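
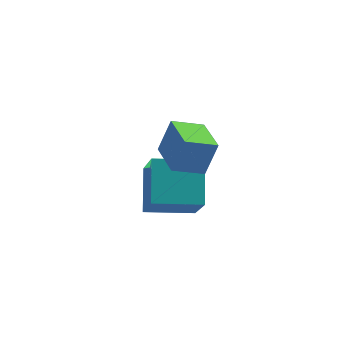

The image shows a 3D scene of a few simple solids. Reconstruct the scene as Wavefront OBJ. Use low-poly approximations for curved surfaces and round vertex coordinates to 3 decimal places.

v -0.19 -3.71 -0.504
v 0.235 -3.491 0.52
v -0.322 -2.484 -0.711
v 0.103 -2.265 0.313
v 0.777 -3.675 -0.913
v 1.202 -3.456 0.111
v 0.645 -2.449 -1.12
v 1.07 -2.23 -0.096
v -0.706 -2.07 -4.138
v -0.689 -3.256 -2.453
v -0.436 -0.846 -3.278
v -0.419 -2.032 -1.594
v 0.819 -2.288 -4.306
v 0.836 -3.474 -2.622
v 1.089 -1.064 -3.447
v 1.106 -2.25 -1.762
f 2 4 1
f 5 2 1
f 1 4 3
f 3 5 1
f 2 8 4
f 6 2 5
f 6 8 2
f 4 8 3
f 7 5 3
f 3 8 7
f 7 6 5
f 8 6 7
f 10 12 9
f 13 10 9
f 9 12 11
f 11 13 9
f 10 16 12
f 14 10 13
f 14 16 10
f 12 16 11
f 15 13 11
f 11 16 15
f 15 14 13
f 16 14 15



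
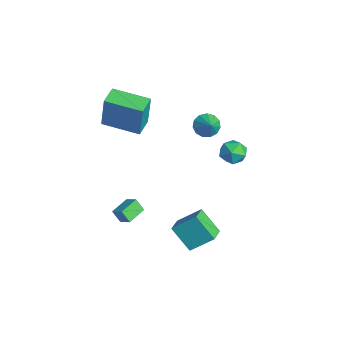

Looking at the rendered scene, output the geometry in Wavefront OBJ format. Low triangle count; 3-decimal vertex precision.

v 3.468 -0.184 -2.709
v 3.958 1.001 -1.686
v 2.605 0.495 -3.082
v 3.096 1.68 -2.06
v 4.484 0.44 -3.92
v 4.975 1.625 -2.898
v 3.622 1.119 -4.294
v 4.112 2.304 -3.271
v 1.512 4.229 0.663
v 1.997 4.707 1.191
v 2.123 3.073 1.149
v 2.608 3.551 1.677
v 1.76 3.482 1.815
v 1.382 4.197 1.515
v 2.738 3.583 0.825
v 2.36 4.298 0.525
v 2.755 4.308 1.291
v 2.151 4.246 1.903
v 1.969 3.534 0.437
v 1.365 3.472 1.049
v -2.631 -1.286 2.502
v -2.383 -1.192 4.575
v -1.197 0.338 2.256
v -0.949 0.432 4.33
v -1.731 -2.092 2.43
v -1.483 -1.998 4.504
v -0.297 -0.468 2.185
v -0.049 -0.374 4.258
v 1.354 -2.695 -2.232
v 2.002 -2.407 -1.763
v 0.777 -1.667 -2.067
v 1.425 -1.379 -1.598
v 1.715 -2.381 -2.922
v 2.363 -2.093 -2.453
v 1.138 -1.353 -2.757
v 1.786 -1.065 -2.288
v -0.386 3.402 1.574
v 0.111 3.413 0.986
v 0.506 3.298 2.326
v 0.057 3.826 1.108
v -0.138 4.104 1.378
v -0.411 4.16 1.71
v -0.677 3.975 1.999
v -0.85 3.608 2.153
v -0.875 3.176 2.124
v -0.745 2.815 1.92
v -0.501 2.641 1.606
v -0.22 2.709 1.282
v 0.008 2.997 1.051
f 2 4 1
f 5 2 1
f 1 4 3
f 3 5 1
f 2 8 4
f 6 2 5
f 6 8 2
f 4 8 3
f 7 5 3
f 3 8 7
f 7 6 5
f 8 6 7
f 9 20 14
f 9 14 10
f 9 10 16
f 9 16 19
f 9 19 20
f 10 14 18
f 14 20 13
f 20 19 11
f 19 16 15
f 16 10 17
f 12 18 13
f 12 13 11
f 12 11 15
f 12 15 17
f 12 17 18
f 13 18 14
f 11 13 20
f 15 11 19
f 17 15 16
f 18 17 10
f 22 24 21
f 25 22 21
f 21 24 23
f 23 25 21
f 22 28 24
f 26 22 25
f 26 28 22
f 24 28 23
f 27 25 23
f 23 28 27
f 27 26 25
f 28 26 27
f 30 32 29
f 33 30 29
f 29 32 31
f 31 33 29
f 30 36 32
f 34 30 33
f 34 36 30
f 32 36 31
f 35 33 31
f 31 36 35
f 35 34 33
f 36 34 35
f 38 37 40
f 38 40 39
f 40 37 41
f 40 41 39
f 41 37 42
f 41 42 39
f 42 37 43
f 42 43 39
f 43 37 44
f 43 44 39
f 44 37 45
f 44 45 39
f 45 37 46
f 45 46 39
f 46 37 47
f 46 47 39
f 47 37 48
f 47 48 39
f 48 37 49
f 48 49 39
f 49 37 38
f 49 38 39



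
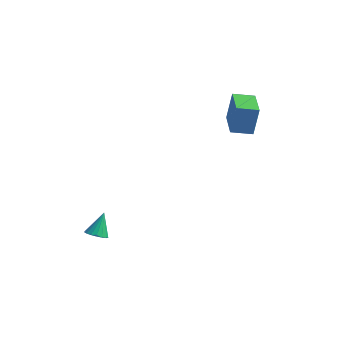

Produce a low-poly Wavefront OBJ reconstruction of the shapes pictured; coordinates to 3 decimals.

v 3.287 1.655 2.191
v 3.463 2.063 3.997
v 2.442 3.309 1.9
v 2.619 3.717 3.706
v 4.441 2.203 1.954
v 4.618 2.611 3.76
v 3.597 3.857 1.663
v 3.773 4.265 3.469
v -2.153 -4.422 -3.592
v -1.494 -4.597 -3.488
v -2.087 -3.478 -2.428
v -1.471 -4.359 -3.681
v -1.584 -4.134 -3.857
v -1.81 -3.966 -3.981
v -2.103 -3.889 -4.027
v -2.406 -3.917 -3.987
v -2.659 -4.045 -3.869
v -2.812 -4.247 -3.696
v -2.834 -4.485 -3.503
v -2.721 -4.709 -3.327
v -2.496 -4.877 -3.203
v -2.202 -4.955 -3.157
v -1.899 -4.927 -3.197
v -1.646 -4.799 -3.315
f 2 4 1
f 5 2 1
f 1 4 3
f 3 5 1
f 2 8 4
f 6 2 5
f 6 8 2
f 4 8 3
f 7 5 3
f 3 8 7
f 7 6 5
f 8 6 7
f 10 9 12
f 10 12 11
f 12 9 13
f 12 13 11
f 13 9 14
f 13 14 11
f 14 9 15
f 14 15 11
f 15 9 16
f 15 16 11
f 16 9 17
f 16 17 11
f 17 9 18
f 17 18 11
f 18 9 19
f 18 19 11
f 19 9 20
f 19 20 11
f 20 9 21
f 20 21 11
f 21 9 22
f 21 22 11
f 22 9 23
f 22 23 11
f 23 9 24
f 23 24 11
f 24 9 10
f 24 10 11



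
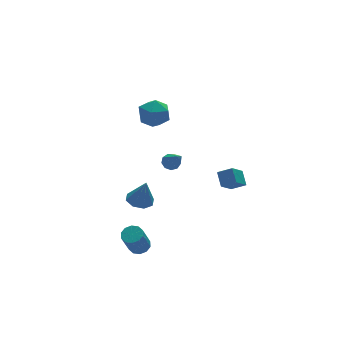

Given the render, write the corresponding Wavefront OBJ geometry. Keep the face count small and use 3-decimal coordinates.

v -0.585 -2.326 0.501
v -0.033 -2.29 0.586
v -0.715 -3.734 1.959
v -0.217 -2.04 0.81
v -0.573 -1.924 0.891
v -0.935 -1.997 0.789
v -1.133 -2.223 0.552
v -1.076 -2.498 0.292
v -0.788 -2.693 0.13
v -0.406 -2.716 0.141
v -0.108 -2.557 0.321
v 3.631 -2.344 -2.849
v 3.841 -1.536 -2.227
v 2.946 -1.814 -3.307
v 3.155 -1.006 -2.685
v 4.585 -1.894 -3.755
v 4.794 -1.086 -3.133
v 3.899 -1.364 -4.213
v 4.109 -0.556 -3.591
v -2.158 -1.558 -2.68
v -1.713 -2.229 -2.882
v -1.902 -1.862 -1.1
v -1.357 -1.704 -2.839
v -1.471 -1.094 -2.703
v -1.987 -0.756 -2.554
v -2.604 -0.888 -2.479
v -2.96 -1.412 -2.522
v -2.846 -2.022 -2.658
v -2.329 -2.36 -2.807
v 0.41 1.083 1.998
v 0.828 0.702 2.897
v -1.068 0.278 2.343
v -0.65 -0.103 3.242
v -0.855 0.935 3.151
v 0.058 1.432 2.937
v -0.298 -0.452 2.303
v 0.615 0.045 2.089
v 0.39 -0.247 3.085
v 0.046 0.61 3.609
v -0.286 0.37 1.631
v -0.63 1.227 2.155
v -3.34 -3.717 -4.609
v -2.756 -3.863 -4.393
v -3.415 -4.249 -2.874
v -4 -4.103 -3.091
v -2.82 -3.479 -4.323
v -3.479 -3.865 -2.804
v -3.083 -3.186 -4.362
v -3.742 -3.572 -2.844
v -3.444 -3.095 -4.496
v -4.103 -3.482 -2.977
v -3.765 -3.242 -4.673
v -4.425 -3.629 -3.154
v -3.925 -3.571 -4.826
v -4.584 -3.957 -3.307
v -3.861 -3.955 -4.896
v -4.52 -4.341 -3.377
v -3.598 -4.248 -4.856
v -4.257 -4.634 -3.338
v -3.237 -4.338 -4.723
v -3.896 -4.725 -3.204
v -2.915 -4.191 -4.546
v -3.575 -4.578 -3.027
f 2 1 4
f 2 4 3
f 4 1 5
f 4 5 3
f 5 1 6
f 5 6 3
f 6 1 7
f 6 7 3
f 7 1 8
f 7 8 3
f 8 1 9
f 8 9 3
f 9 1 10
f 9 10 3
f 10 1 11
f 10 11 3
f 11 1 2
f 11 2 3
f 13 15 12
f 16 13 12
f 12 15 14
f 14 16 12
f 13 19 15
f 17 13 16
f 17 19 13
f 15 19 14
f 18 16 14
f 14 19 18
f 18 17 16
f 19 17 18
f 21 20 23
f 21 23 22
f 23 20 24
f 23 24 22
f 24 20 25
f 24 25 22
f 25 20 26
f 25 26 22
f 26 20 27
f 26 27 22
f 27 20 28
f 27 28 22
f 28 20 29
f 28 29 22
f 29 20 21
f 29 21 22
f 30 41 35
f 30 35 31
f 30 31 37
f 30 37 40
f 30 40 41
f 31 35 39
f 35 41 34
f 41 40 32
f 40 37 36
f 37 31 38
f 33 39 34
f 33 34 32
f 33 32 36
f 33 36 38
f 33 38 39
f 34 39 35
f 32 34 41
f 36 32 40
f 38 36 37
f 39 38 31
f 43 42 46
f 43 46 44
f 44 46 47
f 44 47 45
f 46 42 48
f 46 48 47
f 47 48 49
f 47 49 45
f 48 42 50
f 48 50 49
f 49 50 51
f 49 51 45
f 50 42 52
f 50 52 51
f 51 52 53
f 51 53 45
f 52 42 54
f 52 54 53
f 53 54 55
f 53 55 45
f 54 42 56
f 54 56 55
f 55 56 57
f 55 57 45
f 56 42 58
f 56 58 57
f 57 58 59
f 57 59 45
f 58 42 60
f 58 60 59
f 59 60 61
f 59 61 45
f 60 42 62
f 60 62 61
f 61 62 63
f 61 63 45
f 62 42 43
f 62 43 63
f 63 43 44
f 63 44 45



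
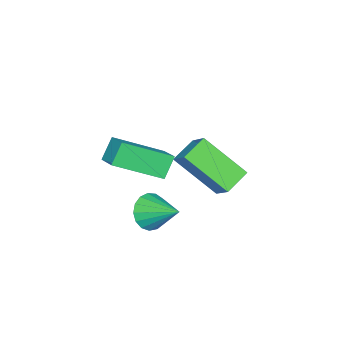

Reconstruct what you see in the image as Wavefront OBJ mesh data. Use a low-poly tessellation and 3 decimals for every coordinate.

v -2.808 -2.078 -2.261
v -2.357 -1.417 -1.581
v -3.024 -0.559 -3.591
v -2.573 0.101 -2.911
v -1.867 -2.301 -2.669
v -1.416 -1.641 -1.989
v -2.083 -0.783 -3.999
v -1.632 -0.122 -3.319
v 1.275 -1.377 -2.704
v 1.718 -1.172 -3.233
v 1.505 -0.203 -2.056
v 1.41 -1.055 -3.334
v 1.071 -1.012 -3.291
v 0.778 -1.053 -3.113
v 0.599 -1.168 -2.842
v 0.575 -1.33 -2.539
v 0.711 -1.504 -2.274
v 0.977 -1.648 -2.107
v 1.31 -1.73 -2.078
v 1.635 -1.731 -2.191
v 1.878 -1.651 -2.423
v 1.982 -1.508 -2.718
v 1.925 -1.335 -3.011
v 0.797 -1.513 -1.196
v 0.241 -1.457 -0.477
v 1.302 -0.85 -0.857
v 0.747 -0.794 -0.138
v 1.853 -2.786 -0.282
v 1.298 -2.73 0.437
v 2.359 -2.123 0.057
v 1.803 -2.067 0.776
f 2 4 1
f 5 2 1
f 1 4 3
f 3 5 1
f 2 8 4
f 6 2 5
f 6 8 2
f 4 8 3
f 7 5 3
f 3 8 7
f 7 6 5
f 8 6 7
f 10 9 12
f 10 12 11
f 12 9 13
f 12 13 11
f 13 9 14
f 13 14 11
f 14 9 15
f 14 15 11
f 15 9 16
f 15 16 11
f 16 9 17
f 16 17 11
f 17 9 18
f 17 18 11
f 18 9 19
f 18 19 11
f 19 9 20
f 19 20 11
f 20 9 21
f 20 21 11
f 21 9 22
f 21 22 11
f 22 9 23
f 22 23 11
f 23 9 10
f 23 10 11
f 25 27 24
f 28 25 24
f 24 27 26
f 26 28 24
f 25 31 27
f 29 25 28
f 29 31 25
f 27 31 26
f 30 28 26
f 26 31 30
f 30 29 28
f 31 29 30



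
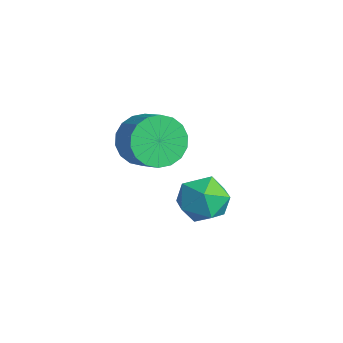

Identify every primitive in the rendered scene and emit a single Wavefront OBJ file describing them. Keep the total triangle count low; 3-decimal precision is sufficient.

v -1.668 0.124 0.971
v -1.244 0.69 0.222
v -0.228 0.722 0.821
v -0.652 0.156 1.569
v -1.419 1.008 0.503
v -0.403 1.039 1.101
v -1.644 1.15 0.876
v -0.628 1.181 1.475
v -1.873 1.089 1.268
v -0.857 1.12 1.867
v -2.062 0.837 1.602
v -1.046 0.868 2.2
v -2.172 0.444 1.81
v -1.156 0.475 2.409
v -2.183 -0.012 1.852
v -1.167 0.019 2.451
v -2.092 -0.442 1.719
v -1.076 -0.41 2.318
v -1.917 -0.759 1.439
v -0.901 -0.728 2.037
v -1.692 -0.901 1.065
v -0.676 -0.87 1.664
v -1.463 -0.84 0.673
v -0.447 -0.809 1.272
v -1.274 -0.588 0.34
v -0.258 -0.557 0.938
v -1.164 -0.195 0.131
v -0.148 -0.164 0.73
v -1.153 0.261 0.089
v -0.137 0.292 0.688
v -1.383 2.185 -2.927
v -0.377 2.442 -2.846
v -1.283 1.338 -1.474
v -0.277 1.595 -1.393
v -1.012 2.326 -1.29
v -1.074 2.849 -2.187
v -0.586 0.931 -2.133
v -0.648 1.454 -3.03
v 0.115 1.668 -2.355
v -0.148 2.53 -1.834
v -1.512 1.25 -2.486
v -1.775 2.112 -1.965
f 2 1 5
f 2 5 3
f 3 5 6
f 3 6 4
f 5 1 7
f 5 7 6
f 6 7 8
f 6 8 4
f 7 1 9
f 7 9 8
f 8 9 10
f 8 10 4
f 9 1 11
f 9 11 10
f 10 11 12
f 10 12 4
f 11 1 13
f 11 13 12
f 12 13 14
f 12 14 4
f 13 1 15
f 13 15 14
f 14 15 16
f 14 16 4
f 15 1 17
f 15 17 16
f 16 17 18
f 16 18 4
f 17 1 19
f 17 19 18
f 18 19 20
f 18 20 4
f 19 1 21
f 19 21 20
f 20 21 22
f 20 22 4
f 21 1 23
f 21 23 22
f 22 23 24
f 22 24 4
f 23 1 25
f 23 25 24
f 24 25 26
f 24 26 4
f 25 1 27
f 25 27 26
f 26 27 28
f 26 28 4
f 27 1 29
f 27 29 28
f 28 29 30
f 28 30 4
f 29 1 2
f 29 2 30
f 30 2 3
f 30 3 4
f 31 42 36
f 31 36 32
f 31 32 38
f 31 38 41
f 31 41 42
f 32 36 40
f 36 42 35
f 42 41 33
f 41 38 37
f 38 32 39
f 34 40 35
f 34 35 33
f 34 33 37
f 34 37 39
f 34 39 40
f 35 40 36
f 33 35 42
f 37 33 41
f 39 37 38
f 40 39 32



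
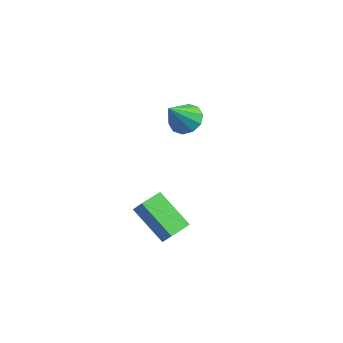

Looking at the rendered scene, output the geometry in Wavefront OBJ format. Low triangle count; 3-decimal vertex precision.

v 0.432 1.514 2.013
v 1.119 1.149 1.79
v 0.308 0.506 3.287
v 1.237 1.524 2.099
v 1.047 1.896 2.375
v 0.622 2.123 2.513
v 0.125 2.116 2.46
v -0.256 1.88 2.236
v -0.374 1.504 1.927
v -0.184 1.132 1.651
v 0.241 0.906 1.513
v 0.739 0.912 1.566
v -0.216 -1.204 -2.533
v 0.269 -1.21 -1.848
v -0.172 -0.045 -2.554
v 0.314 -0.051 -1.868
v 1.446 -1.289 -3.712
v 1.932 -1.295 -3.026
v 1.491 -0.13 -3.732
v 1.976 -0.136 -3.047
f 2 1 4
f 2 4 3
f 4 1 5
f 4 5 3
f 5 1 6
f 5 6 3
f 6 1 7
f 6 7 3
f 7 1 8
f 7 8 3
f 8 1 9
f 8 9 3
f 9 1 10
f 9 10 3
f 10 1 11
f 10 11 3
f 11 1 12
f 11 12 3
f 12 1 2
f 12 2 3
f 14 16 13
f 17 14 13
f 13 16 15
f 15 17 13
f 14 20 16
f 18 14 17
f 18 20 14
f 16 20 15
f 19 17 15
f 15 20 19
f 19 18 17
f 20 18 19



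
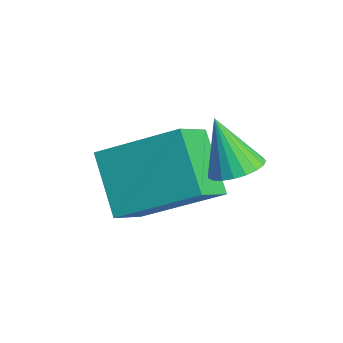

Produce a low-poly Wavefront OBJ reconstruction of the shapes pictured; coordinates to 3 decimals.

v -2.433 1.781 -2.067
v -1.583 3.196 -1.167
v -1.263 1.713 -3.066
v -0.413 3.128 -2.166
v -1.887 1.012 -1.374
v -1.037 2.427 -0.474
v -0.717 0.944 -2.373
v 0.133 2.359 -1.473
v 0.05 3.102 -1.018
v 0.522 3.282 -0.754
v -0.49 2.878 0.098
v 0.397 3.483 -0.774
v 0.212 3.617 -0.836
v -0.001 3.663 -0.93
v -0.205 3.612 -1.039
v -0.365 3.472 -1.144
v -0.453 3.269 -1.228
v -0.455 3.037 -1.275
v -0.369 2.816 -1.278
v -0.211 2.644 -1.236
v -0.008 2.552 -1.156
v 0.206 2.555 -1.053
v 0.392 2.652 -0.943
v 0.519 2.828 -0.847
v 0.565 3.05 -0.78
f 2 4 1
f 5 2 1
f 1 4 3
f 3 5 1
f 2 8 4
f 6 2 5
f 6 8 2
f 4 8 3
f 7 5 3
f 3 8 7
f 7 6 5
f 8 6 7
f 10 9 12
f 10 12 11
f 12 9 13
f 12 13 11
f 13 9 14
f 13 14 11
f 14 9 15
f 14 15 11
f 15 9 16
f 15 16 11
f 16 9 17
f 16 17 11
f 17 9 18
f 17 18 11
f 18 9 19
f 18 19 11
f 19 9 20
f 19 20 11
f 20 9 21
f 20 21 11
f 21 9 22
f 21 22 11
f 22 9 23
f 22 23 11
f 23 9 24
f 23 24 11
f 24 9 25
f 24 25 11
f 25 9 10
f 25 10 11



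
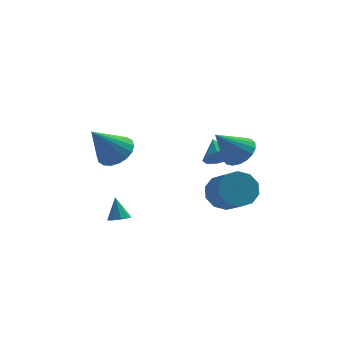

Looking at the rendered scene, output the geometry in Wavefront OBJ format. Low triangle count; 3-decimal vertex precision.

v -2.567 3.231 0.507
v -1.758 3.429 1.113
v -3.693 2.549 2.233
v -1.99 3.825 1.119
v -2.335 4.103 1.003
v -2.727 4.208 0.789
v -3.087 4.12 0.519
v -3.344 3.855 0.247
v -3.447 3.467 0.027
v -3.376 3.032 -0.099
v -3.145 2.636 -0.104
v -2.799 2.358 0.011
v -2.408 2.253 0.225
v -2.048 2.341 0.495
v -1.791 2.606 0.767
v -1.687 2.994 0.988
v 2.626 2.68 -2.168
v 3.591 2.726 -2.58
v 4.119 1.265 -1.503
v 3.154 1.22 -1.092
v 3.578 3.108 -2.056
v 4.107 1.647 -0.979
v 3.202 3.327 -1.574
v 3.73 1.866 -0.498
v 2.606 3.299 -1.32
v 3.134 1.838 -0.243
v 2.017 3.034 -1.389
v 2.545 1.574 -0.313
v 1.661 2.635 -1.757
v 2.189 1.174 -0.68
v 1.673 2.253 -2.281
v 2.202 0.792 -1.204
v 2.05 2.034 -2.762
v 2.578 0.573 -1.686
v 2.646 2.062 -3.017
v 3.174 0.601 -1.94
v 3.235 2.326 -2.947
v 3.763 0.866 -1.871
v 2.405 3.097 0.038
v 2.876 3.623 -0.488
v 2.115 4.063 0.742
v 2.308 3.594 -0.682
v 1.784 3.332 -0.54
v 1.552 2.961 -0.127
v 1.719 2.653 0.363
v 2.207 2.554 0.7
v 2.788 2.708 0.728
v 3.19 3.045 0.433
v 3.225 3.406 -0.048
v -2.496 -0.92 -1.646
v -1.946 -0.823 -1.609
v -2.664 -0.38 -0.554
v -2.156 -0.503 -1.8
v -2.566 -0.427 -1.901
v -2.934 -0.64 -1.852
v -3.046 -1.017 -1.683
v -2.836 -1.338 -1.492
v -2.426 -1.414 -1.391
v -2.057 -1.201 -1.44
v 2.965 -0.654 2.457
v 3.683 -0.685 3.031
v 1.835 -1.126 3.843
v 3.558 -0.296 3.062
v 3.316 0.022 2.973
v 3.005 0.206 2.782
v 2.685 0.22 2.527
v 2.421 0.061 2.257
v 2.264 -0.239 2.027
v 2.247 -0.622 1.882
v 2.371 -1.011 1.851
v 2.613 -1.329 1.94
v 2.925 -1.513 2.131
v 3.245 -1.527 2.387
v 3.509 -1.368 2.656
v 3.665 -1.068 2.886
f 2 1 4
f 2 4 3
f 4 1 5
f 4 5 3
f 5 1 6
f 5 6 3
f 6 1 7
f 6 7 3
f 7 1 8
f 7 8 3
f 8 1 9
f 8 9 3
f 9 1 10
f 9 10 3
f 10 1 11
f 10 11 3
f 11 1 12
f 11 12 3
f 12 1 13
f 12 13 3
f 13 1 14
f 13 14 3
f 14 1 15
f 14 15 3
f 15 1 16
f 15 16 3
f 16 1 2
f 16 2 3
f 18 17 21
f 18 21 19
f 19 21 22
f 19 22 20
f 21 17 23
f 21 23 22
f 22 23 24
f 22 24 20
f 23 17 25
f 23 25 24
f 24 25 26
f 24 26 20
f 25 17 27
f 25 27 26
f 26 27 28
f 26 28 20
f 27 17 29
f 27 29 28
f 28 29 30
f 28 30 20
f 29 17 31
f 29 31 30
f 30 31 32
f 30 32 20
f 31 17 33
f 31 33 32
f 32 33 34
f 32 34 20
f 33 17 35
f 33 35 34
f 34 35 36
f 34 36 20
f 35 17 37
f 35 37 36
f 36 37 38
f 36 38 20
f 37 17 18
f 37 18 38
f 38 18 19
f 38 19 20
f 40 39 42
f 40 42 41
f 42 39 43
f 42 43 41
f 43 39 44
f 43 44 41
f 44 39 45
f 44 45 41
f 45 39 46
f 45 46 41
f 46 39 47
f 46 47 41
f 47 39 48
f 47 48 41
f 48 39 49
f 48 49 41
f 49 39 40
f 49 40 41
f 51 50 53
f 51 53 52
f 53 50 54
f 53 54 52
f 54 50 55
f 54 55 52
f 55 50 56
f 55 56 52
f 56 50 57
f 56 57 52
f 57 50 58
f 57 58 52
f 58 50 59
f 58 59 52
f 59 50 51
f 59 51 52
f 61 60 63
f 61 63 62
f 63 60 64
f 63 64 62
f 64 60 65
f 64 65 62
f 65 60 66
f 65 66 62
f 66 60 67
f 66 67 62
f 67 60 68
f 67 68 62
f 68 60 69
f 68 69 62
f 69 60 70
f 69 70 62
f 70 60 71
f 70 71 62
f 71 60 72
f 71 72 62
f 72 60 73
f 72 73 62
f 73 60 74
f 73 74 62
f 74 60 75
f 74 75 62
f 75 60 61
f 75 61 62



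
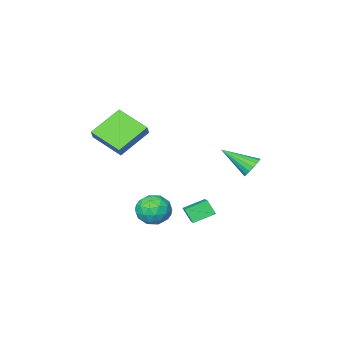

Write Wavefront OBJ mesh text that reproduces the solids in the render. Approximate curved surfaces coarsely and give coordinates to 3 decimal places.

v -0.72 2.61 -1.826
v -0.555 2.079 -1.056
v 0.16 4.143 -0.956
v 0.325 3.612 -0.186
v 0.395 2.248 -2.314
v 0.56 1.717 -1.544
v 1.275 3.781 -1.444
v 1.44 3.25 -0.674
v -2.838 3.027 1.017
v -2.302 3.105 0.573
v -1.782 1.733 2.063
v -2.248 3.339 0.807
v -2.328 3.501 1.089
v -2.525 3.554 1.354
v -2.794 3.487 1.542
v -3.073 3.314 1.61
v -3.298 3.076 1.542
v -3.418 2.826 1.354
v -3.404 2.622 1.088
v -3.261 2.511 0.807
v -3.021 2.518 0.573
v -2.739 2.641 0.441
v -2.48 2.853 0.441
v 1.495 1.768 -1.054
v 2.038 1.953 -1.897
v 1.722 0.147 -1.263
v 2.265 0.332 -2.106
v 2.639 0.587 -1.192
v 2.499 1.589 -1.063
v 1.261 0.511 -2.097
v 1.121 1.513 -1.968
v 1.894 1.176 -2.542
v 2.745 1.224 -1.982
v 1.015 0.876 -1.178
v 1.866 0.924 -0.618
v 1.746 2.003 -1.457
v 2.014 0.097 -1.703
v 2.234 0.247 -1.166
v 2.553 0.356 -1.662
v 2.017 1.789 -0.967
v 2.336 1.898 -1.462
v 2.69 1.095 -1.048
v 1.424 0.202 -1.698
v 1.743 0.311 -2.193
v 1.207 1.744 -1.498
v 1.526 1.853 -1.994
v 1.07 1.005 -2.112
v 1.981 1.655 -2.331
v 2.115 0.702 -2.455
v 1.524 0.807 -2.449
v 1.442 1.396 -2.373
v 2.481 1.683 -2.003
v 2.615 0.73 -2.126
v 2.835 0.88 -1.589
v 2.752 1.469 -1.513
v 2.397 1.226 -2.382
v 1.145 1.37 -1.034
v 1.279 0.417 -1.157
v 1.008 0.631 -1.647
v 0.925 1.22 -1.571
v 1.645 1.398 -0.705
v 1.779 0.445 -0.829
v 2.318 0.704 -0.787
v 2.236 1.293 -0.711
v 1.363 0.874 -0.778
v 0.382 -4.544 2.672
v 0.753 -4.109 3.327
v -0.263 -2.783 1.869
v 0.108 -2.348 2.525
v 2.212 -4.392 1.535
v 2.583 -3.957 2.191
v 1.567 -2.631 0.733
v 1.938 -2.196 1.388
f 2 4 1
f 5 2 1
f 1 4 3
f 3 5 1
f 2 8 4
f 6 2 5
f 6 8 2
f 4 8 3
f 7 5 3
f 3 8 7
f 7 6 5
f 8 6 7
f 10 9 12
f 10 12 11
f 12 9 13
f 12 13 11
f 13 9 14
f 13 14 11
f 14 9 15
f 14 15 11
f 15 9 16
f 15 16 11
f 16 9 17
f 16 17 11
f 17 9 18
f 17 18 11
f 18 9 19
f 18 19 11
f 19 9 20
f 19 20 11
f 20 9 21
f 20 21 11
f 21 9 22
f 21 22 11
f 22 9 23
f 22 23 11
f 23 9 10
f 23 10 11
f 24 61 40
f 61 35 64
f 40 64 29
f 61 64 40
f 24 40 36
f 40 29 41
f 36 41 25
f 40 41 36
f 24 36 45
f 36 25 46
f 45 46 31
f 36 46 45
f 24 45 57
f 45 31 60
f 57 60 34
f 45 60 57
f 24 57 61
f 57 34 65
f 61 65 35
f 57 65 61
f 25 41 52
f 41 29 55
f 52 55 33
f 41 55 52
f 29 64 42
f 64 35 63
f 42 63 28
f 64 63 42
f 35 65 62
f 65 34 58
f 62 58 26
f 65 58 62
f 34 60 59
f 60 31 47
f 59 47 30
f 60 47 59
f 31 46 51
f 46 25 48
f 51 48 32
f 46 48 51
f 27 53 39
f 53 33 54
f 39 54 28
f 53 54 39
f 27 39 37
f 39 28 38
f 37 38 26
f 39 38 37
f 27 37 44
f 37 26 43
f 44 43 30
f 37 43 44
f 27 44 49
f 44 30 50
f 49 50 32
f 44 50 49
f 27 49 53
f 49 32 56
f 53 56 33
f 49 56 53
f 28 54 42
f 54 33 55
f 42 55 29
f 54 55 42
f 26 38 62
f 38 28 63
f 62 63 35
f 38 63 62
f 30 43 59
f 43 26 58
f 59 58 34
f 43 58 59
f 32 50 51
f 50 30 47
f 51 47 31
f 50 47 51
f 33 56 52
f 56 32 48
f 52 48 25
f 56 48 52
f 67 69 66
f 70 67 66
f 66 69 68
f 68 70 66
f 67 73 69
f 71 67 70
f 71 73 67
f 69 73 68
f 72 70 68
f 68 73 72
f 72 71 70
f 73 71 72



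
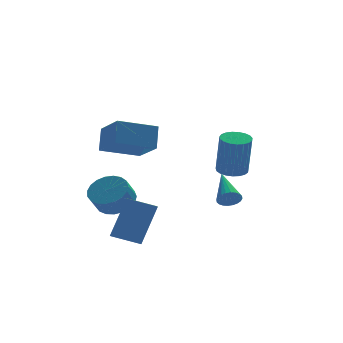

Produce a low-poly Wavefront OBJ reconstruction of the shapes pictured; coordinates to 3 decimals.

v 1.894 1.157 -3.29
v 2.145 1.401 -3.778
v 2.066 2.903 -2.33
v 1.918 1.444 -3.816
v 1.688 1.444 -3.775
v 1.489 1.4 -3.66
v 1.351 1.319 -3.488
v 1.297 1.214 -3.286
v 1.333 1.099 -3.085
v 1.455 0.994 -2.915
v 1.643 0.913 -2.802
v 1.87 0.87 -2.764
v 2.101 0.87 -2.805
v 2.3 0.914 -2.921
v 2.437 0.995 -3.092
v 2.491 1.1 -3.294
v 2.455 1.215 -3.495
v 2.333 1.32 -3.665
v -2.902 3.118 -3.575
v -2.459 3.783 -2.974
v -2.955 3.327 -2.104
v -3.398 2.662 -2.705
v -2.812 3.978 -3.073
v -3.308 3.522 -2.203
v -3.181 4.025 -3.259
v -3.677 3.569 -2.389
v -3.502 3.914 -3.5
v -3.998 3.459 -2.63
v -3.719 3.666 -3.753
v -4.215 3.211 -2.884
v -3.795 3.324 -3.976
v -4.291 2.868 -3.106
v -3.716 2.945 -4.13
v -4.212 2.489 -3.26
v -3.497 2.597 -4.187
v -3.993 2.141 -3.317
v -3.174 2.338 -4.139
v -3.67 1.882 -3.269
v -2.805 2.215 -3.993
v -3.301 1.759 -3.123
v -2.453 2.247 -3.775
v -2.949 1.791 -2.905
v -2.178 2.43 -3.522
v -2.674 1.975 -2.652
v -2.028 2.732 -3.278
v -2.524 2.277 -2.409
v -2.03 3.101 -3.086
v -2.526 2.645 -2.216
v -2.182 3.473 -2.978
v -2.678 3.017 -2.109
v -4.102 -1.691 1.699
v -3.836 -1.013 2.738
v -4.439 -0.13 0.766
v -4.173 0.549 1.806
v -2.267 -1.609 1.174
v -2.001 -0.93 2.214
v -2.604 -0.047 0.242
v -2.338 0.631 1.281
v 2.232 1.843 -1.729
v 2.971 1.723 -1.765
v 3.007 1.297 0.352
v 2.268 1.417 0.389
v 2.958 2.028 -1.704
v 2.994 1.603 0.414
v 2.82 2.302 -1.646
v 2.856 1.876 0.471
v 2.579 2.496 -1.603
v 2.615 2.07 0.514
v 2.279 2.577 -1.582
v 2.315 2.151 0.535
v 1.97 2.531 -1.586
v 2.007 2.105 0.531
v 1.707 2.366 -1.615
v 1.743 1.941 0.503
v 1.535 2.111 -1.663
v 1.571 1.685 0.454
v 1.483 1.809 -1.723
v 1.519 1.384 0.395
v 1.56 1.514 -1.783
v 1.596 1.088 0.334
v 1.754 1.275 -1.835
v 1.79 0.849 0.283
v 2.03 1.134 -1.868
v 2.066 0.708 0.25
v 2.342 1.116 -1.877
v 2.378 0.69 0.241
v 2.634 1.223 -1.86
v 2.67 0.798 0.257
v 2.857 1.438 -1.821
v 2.893 1.012 0.297
v -4.428 -1.9 -3.669
v -3.531 -1.314 -1.759
v -4.149 -0.867 -4.117
v -3.253 -0.281 -2.207
v -3.187 -2.419 -4.093
v -2.291 -1.833 -2.183
v -2.909 -1.386 -4.541
v -2.012 -0.8 -2.631
f 2 1 4
f 2 4 3
f 4 1 5
f 4 5 3
f 5 1 6
f 5 6 3
f 6 1 7
f 6 7 3
f 7 1 8
f 7 8 3
f 8 1 9
f 8 9 3
f 9 1 10
f 9 10 3
f 10 1 11
f 10 11 3
f 11 1 12
f 11 12 3
f 12 1 13
f 12 13 3
f 13 1 14
f 13 14 3
f 14 1 15
f 14 15 3
f 15 1 16
f 15 16 3
f 16 1 17
f 16 17 3
f 17 1 18
f 17 18 3
f 18 1 2
f 18 2 3
f 20 19 23
f 20 23 21
f 21 23 24
f 21 24 22
f 23 19 25
f 23 25 24
f 24 25 26
f 24 26 22
f 25 19 27
f 25 27 26
f 26 27 28
f 26 28 22
f 27 19 29
f 27 29 28
f 28 29 30
f 28 30 22
f 29 19 31
f 29 31 30
f 30 31 32
f 30 32 22
f 31 19 33
f 31 33 32
f 32 33 34
f 32 34 22
f 33 19 35
f 33 35 34
f 34 35 36
f 34 36 22
f 35 19 37
f 35 37 36
f 36 37 38
f 36 38 22
f 37 19 39
f 37 39 38
f 38 39 40
f 38 40 22
f 39 19 41
f 39 41 40
f 40 41 42
f 40 42 22
f 41 19 43
f 41 43 42
f 42 43 44
f 42 44 22
f 43 19 45
f 43 45 44
f 44 45 46
f 44 46 22
f 45 19 47
f 45 47 46
f 46 47 48
f 46 48 22
f 47 19 49
f 47 49 48
f 48 49 50
f 48 50 22
f 49 19 20
f 49 20 50
f 50 20 21
f 50 21 22
f 52 54 51
f 55 52 51
f 51 54 53
f 53 55 51
f 52 58 54
f 56 52 55
f 56 58 52
f 54 58 53
f 57 55 53
f 53 58 57
f 57 56 55
f 58 56 57
f 60 59 63
f 60 63 61
f 61 63 64
f 61 64 62
f 63 59 65
f 63 65 64
f 64 65 66
f 64 66 62
f 65 59 67
f 65 67 66
f 66 67 68
f 66 68 62
f 67 59 69
f 67 69 68
f 68 69 70
f 68 70 62
f 69 59 71
f 69 71 70
f 70 71 72
f 70 72 62
f 71 59 73
f 71 73 72
f 72 73 74
f 72 74 62
f 73 59 75
f 73 75 74
f 74 75 76
f 74 76 62
f 75 59 77
f 75 77 76
f 76 77 78
f 76 78 62
f 77 59 79
f 77 79 78
f 78 79 80
f 78 80 62
f 79 59 81
f 79 81 80
f 80 81 82
f 80 82 62
f 81 59 83
f 81 83 82
f 82 83 84
f 82 84 62
f 83 59 85
f 83 85 84
f 84 85 86
f 84 86 62
f 85 59 87
f 85 87 86
f 86 87 88
f 86 88 62
f 87 59 89
f 87 89 88
f 88 89 90
f 88 90 62
f 89 59 60
f 89 60 90
f 90 60 61
f 90 61 62
f 92 94 91
f 95 92 91
f 91 94 93
f 93 95 91
f 92 98 94
f 96 92 95
f 96 98 92
f 94 98 93
f 97 95 93
f 93 98 97
f 97 96 95
f 98 96 97



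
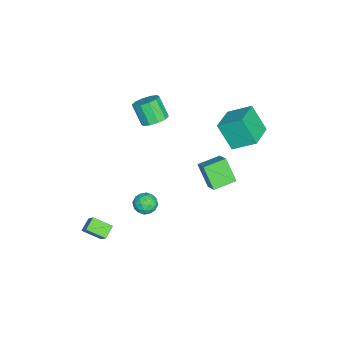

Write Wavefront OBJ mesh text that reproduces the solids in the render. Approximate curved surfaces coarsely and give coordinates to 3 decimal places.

v -3.305 -1.188 1.588
v -2.679 -1.702 1.579
v -3.188 -2.345 2.762
v -3.815 -1.832 2.772
v -2.548 -1.304 1.852
v -3.057 -1.947 3.035
v -2.706 -0.861 2.024
v -3.215 -1.504 3.207
v -3.093 -0.543 2.03
v -3.602 -1.187 3.214
v -3.561 -0.472 1.867
v -4.071 -1.116 3.051
v -3.932 -0.675 1.598
v -4.441 -1.318 2.781
v -4.063 -1.073 1.325
v -4.572 -1.716 2.508
v -3.905 -1.516 1.153
v -4.414 -2.159 2.336
v -3.518 -1.833 1.146
v -4.027 -2.477 2.33
v -3.049 -1.904 1.309
v -3.559 -2.548 2.493
v -0.089 -0.469 -3.25
v 0.415 -1.008 -3.366
v -0.515 -1.072 -2.294
v -0.011 -1.611 -2.41
v 0.21 -0.937 -2.177
v 0.473 -0.564 -2.768
v -0.573 -1.516 -2.892
v -0.31 -1.143 -3.483
v 0.115 -1.655 -3.145
v 0.6 -1.297 -2.703
v -0.7 -0.783 -2.957
v -0.215 -0.425 -2.515
v 0.2 -0.685 -3.392
v -0.3 -1.395 -2.268
v -0.17 -0.999 -2.131
v 0.126 -1.315 -2.2
v 0.235 -0.425 -3.04
v 0.531 -0.741 -3.109
v 0.411 -0.7 -2.41
v -0.631 -1.339 -2.551
v -0.335 -1.655 -2.62
v -0.226 -0.765 -3.46
v 0.07 -1.081 -3.529
v -0.511 -1.38 -3.25
v 0.32 -1.382 -3.33
v 0.07 -1.737 -2.768
v -0.26 -1.681 -3.051
v -0.106 -1.462 -3.398
v 0.605 -1.172 -3.07
v 0.355 -1.527 -2.509
v 0.485 -1.131 -2.372
v 0.639 -0.911 -2.719
v 0.429 -1.552 -2.94
v -0.455 -0.553 -3.151
v -0.705 -0.908 -2.59
v -0.739 -1.169 -2.941
v -0.585 -0.949 -3.288
v -0.17 -0.343 -2.892
v -0.42 -0.698 -2.33
v 0.006 -0.618 -2.262
v 0.16 -0.399 -2.609
v -0.529 -0.528 -2.72
v 2.827 -2.84 -3.493
v 2.784 -3.932 -2.996
v 2.135 -2.621 -3.07
v 2.093 -3.713 -2.573
v 3.727 -2.327 -2.287
v 3.685 -3.419 -1.79
v 3.036 -2.108 -1.864
v 2.993 -3.2 -1.367
v 1.937 2.829 1.693
v 1.346 2.145 2.915
v 1.159 3.863 1.896
v 0.567 3.179 3.118
v 2.733 3.301 2.342
v 2.141 2.617 3.564
v 1.954 4.335 2.545
v 1.363 3.651 3.767
v -2.585 3.823 1.98
v -3.024 2.913 3.458
v -2.562 5.157 2.809
v -3.001 4.246 4.286
v -0.879 3.574 2.334
v -1.318 2.663 3.811
v -0.856 4.907 3.162
v -1.295 3.997 4.64
f 2 1 5
f 2 5 3
f 3 5 6
f 3 6 4
f 5 1 7
f 5 7 6
f 6 7 8
f 6 8 4
f 7 1 9
f 7 9 8
f 8 9 10
f 8 10 4
f 9 1 11
f 9 11 10
f 10 11 12
f 10 12 4
f 11 1 13
f 11 13 12
f 12 13 14
f 12 14 4
f 13 1 15
f 13 15 14
f 14 15 16
f 14 16 4
f 15 1 17
f 15 17 16
f 16 17 18
f 16 18 4
f 17 1 19
f 17 19 18
f 18 19 20
f 18 20 4
f 19 1 21
f 19 21 20
f 20 21 22
f 20 22 4
f 21 1 2
f 21 2 22
f 22 2 3
f 22 3 4
f 23 60 39
f 60 34 63
f 39 63 28
f 60 63 39
f 23 39 35
f 39 28 40
f 35 40 24
f 39 40 35
f 23 35 44
f 35 24 45
f 44 45 30
f 35 45 44
f 23 44 56
f 44 30 59
f 56 59 33
f 44 59 56
f 23 56 60
f 56 33 64
f 60 64 34
f 56 64 60
f 24 40 51
f 40 28 54
f 51 54 32
f 40 54 51
f 28 63 41
f 63 34 62
f 41 62 27
f 63 62 41
f 34 64 61
f 64 33 57
f 61 57 25
f 64 57 61
f 33 59 58
f 59 30 46
f 58 46 29
f 59 46 58
f 30 45 50
f 45 24 47
f 50 47 31
f 45 47 50
f 26 52 38
f 52 32 53
f 38 53 27
f 52 53 38
f 26 38 36
f 38 27 37
f 36 37 25
f 38 37 36
f 26 36 43
f 36 25 42
f 43 42 29
f 36 42 43
f 26 43 48
f 43 29 49
f 48 49 31
f 43 49 48
f 26 48 52
f 48 31 55
f 52 55 32
f 48 55 52
f 27 53 41
f 53 32 54
f 41 54 28
f 53 54 41
f 25 37 61
f 37 27 62
f 61 62 34
f 37 62 61
f 29 42 58
f 42 25 57
f 58 57 33
f 42 57 58
f 31 49 50
f 49 29 46
f 50 46 30
f 49 46 50
f 32 55 51
f 55 31 47
f 51 47 24
f 55 47 51
f 66 68 65
f 69 66 65
f 65 68 67
f 67 69 65
f 66 72 68
f 70 66 69
f 70 72 66
f 68 72 67
f 71 69 67
f 67 72 71
f 71 70 69
f 72 70 71
f 74 76 73
f 77 74 73
f 73 76 75
f 75 77 73
f 74 80 76
f 78 74 77
f 78 80 74
f 76 80 75
f 79 77 75
f 75 80 79
f 79 78 77
f 80 78 79
f 82 84 81
f 85 82 81
f 81 84 83
f 83 85 81
f 82 88 84
f 86 82 85
f 86 88 82
f 84 88 83
f 87 85 83
f 83 88 87
f 87 86 85
f 88 86 87



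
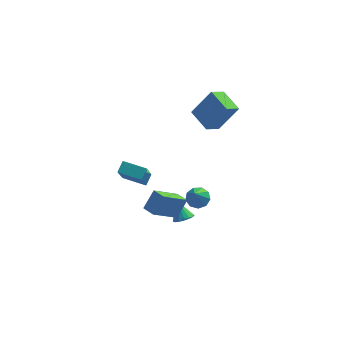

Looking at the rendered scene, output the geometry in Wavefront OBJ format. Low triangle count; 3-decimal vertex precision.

v -0.966 -2.24 -3.087
v -2.257 -3.264 -1.737
v -1.541 -1.619 -3.165
v -2.832 -2.643 -1.815
v -0.408 -1.597 -2.065
v -1.699 -2.621 -0.715
v -0.983 -0.976 -2.143
v -2.274 -2 -0.793
v -0.628 -0.943 -4.519
v -0.27 -1.327 -4.119
v -1.072 -0.277 -3.481
v -0.075 -1.088 -4.188
v -0.007 -0.816 -4.334
v -0.081 -0.573 -4.521
v -0.28 -0.415 -4.708
v -0.559 -0.377 -4.852
v -0.854 -0.469 -4.919
v -1.097 -0.67 -4.895
v -1.232 -0.933 -4.784
v -1.229 -1.198 -4.612
v -1.088 -1.405 -4.419
v -0.842 -1.506 -4.249
v -0.547 -1.478 -4.141
v -4.571 1.691 -2.879
v -4.29 2.323 -2.419
v -4.373 2.899 -4.659
v -4.092 3.53 -4.199
v -3.148 1.19 -3.061
v -2.867 1.821 -2.601
v -2.95 2.397 -4.841
v -2.669 3.029 -4.381
v 0.226 -3.246 -0.095
v 0.699 -3.692 -0.354
v 0.054 -4.294 1.395
v 0.917 -3.356 -0.092
v 0.812 -2.968 0.168
v 0.433 -2.71 0.305
v -0.044 -2.703 0.255
v -0.394 -2.95 0.041
v -0.454 -3.336 -0.237
v -0.196 -3.679 -0.448
v 0.26 -3.82 -0.495
v 1.295 1.171 1.971
v 0.591 0.476 2.576
v 0.416 2.4 2.359
v -0.289 1.705 2.964
v 2.409 1.455 3.596
v 1.704 0.76 4.201
v 1.529 2.684 3.984
v 0.825 1.989 4.589
f 2 4 1
f 5 2 1
f 1 4 3
f 3 5 1
f 2 8 4
f 6 2 5
f 6 8 2
f 4 8 3
f 7 5 3
f 3 8 7
f 7 6 5
f 8 6 7
f 10 9 12
f 10 12 11
f 12 9 13
f 12 13 11
f 13 9 14
f 13 14 11
f 14 9 15
f 14 15 11
f 15 9 16
f 15 16 11
f 16 9 17
f 16 17 11
f 17 9 18
f 17 18 11
f 18 9 19
f 18 19 11
f 19 9 20
f 19 20 11
f 20 9 21
f 20 21 11
f 21 9 22
f 21 22 11
f 22 9 23
f 22 23 11
f 23 9 10
f 23 10 11
f 25 27 24
f 28 25 24
f 24 27 26
f 26 28 24
f 25 31 27
f 29 25 28
f 29 31 25
f 27 31 26
f 30 28 26
f 26 31 30
f 30 29 28
f 31 29 30
f 33 32 35
f 33 35 34
f 35 32 36
f 35 36 34
f 36 32 37
f 36 37 34
f 37 32 38
f 37 38 34
f 38 32 39
f 38 39 34
f 39 32 40
f 39 40 34
f 40 32 41
f 40 41 34
f 41 32 42
f 41 42 34
f 42 32 33
f 42 33 34
f 44 46 43
f 47 44 43
f 43 46 45
f 45 47 43
f 44 50 46
f 48 44 47
f 48 50 44
f 46 50 45
f 49 47 45
f 45 50 49
f 49 48 47
f 50 48 49



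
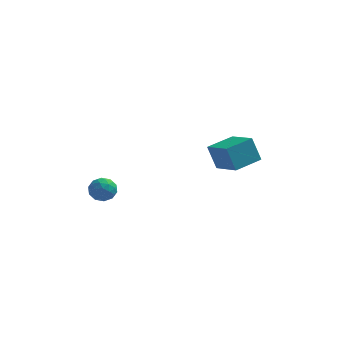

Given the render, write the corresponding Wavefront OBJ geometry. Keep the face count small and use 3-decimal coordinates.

v -3.45 0.911 0.851
v -2.771 0.762 1.123
v -3.889 -0.062 1.417
v -3.21 -0.211 1.689
v -3.586 0.387 1.931
v -3.314 0.988 1.581
v -3.346 -0.288 0.959
v -3.074 0.313 0.609
v -2.706 0.021 1.189
v -2.855 0.438 1.79
v -3.805 0.262 0.75
v -3.954 0.679 1.351
v -3.072 0.922 0.937
v -3.588 -0.222 1.603
v -3.809 0.13 1.745
v -3.41 0.042 1.905
v -3.391 1.055 1.207
v -2.992 0.967 1.366
v -3.471 0.747 1.842
v -3.668 -0.267 1.174
v -3.269 -0.355 1.333
v -3.25 0.658 0.635
v -2.851 0.57 0.795
v -3.189 -0.047 0.698
v -2.634 0.399 1.136
v -2.893 -0.173 1.468
v -2.972 -0.218 1.039
v -2.813 0.135 0.834
v -2.722 0.644 1.489
v -2.98 0.072 1.822
v -3.201 0.423 1.964
v -3.041 0.777 1.759
v -2.684 0.208 1.528
v -3.68 0.628 0.718
v -3.938 0.056 1.051
v -3.619 -0.077 0.781
v -3.459 0.277 0.576
v -3.767 0.873 1.072
v -4.026 0.301 1.404
v -3.847 0.565 1.706
v -3.688 0.918 1.501
v -3.976 0.492 1.012
v 2.989 1.164 2.771
v 2.495 1.364 4.077
v 1.882 2.323 2.175
v 1.388 2.523 3.481
v 4.052 2.297 2.999
v 3.558 2.497 4.305
v 2.945 3.456 2.403
v 2.451 3.656 3.709
f 1 38 17
f 38 12 41
f 17 41 6
f 38 41 17
f 1 17 13
f 17 6 18
f 13 18 2
f 17 18 13
f 1 13 22
f 13 2 23
f 22 23 8
f 13 23 22
f 1 22 34
f 22 8 37
f 34 37 11
f 22 37 34
f 1 34 38
f 34 11 42
f 38 42 12
f 34 42 38
f 2 18 29
f 18 6 32
f 29 32 10
f 18 32 29
f 6 41 19
f 41 12 40
f 19 40 5
f 41 40 19
f 12 42 39
f 42 11 35
f 39 35 3
f 42 35 39
f 11 37 36
f 37 8 24
f 36 24 7
f 37 24 36
f 8 23 28
f 23 2 25
f 28 25 9
f 23 25 28
f 4 30 16
f 30 10 31
f 16 31 5
f 30 31 16
f 4 16 14
f 16 5 15
f 14 15 3
f 16 15 14
f 4 14 21
f 14 3 20
f 21 20 7
f 14 20 21
f 4 21 26
f 21 7 27
f 26 27 9
f 21 27 26
f 4 26 30
f 26 9 33
f 30 33 10
f 26 33 30
f 5 31 19
f 31 10 32
f 19 32 6
f 31 32 19
f 3 15 39
f 15 5 40
f 39 40 12
f 15 40 39
f 7 20 36
f 20 3 35
f 36 35 11
f 20 35 36
f 9 27 28
f 27 7 24
f 28 24 8
f 27 24 28
f 10 33 29
f 33 9 25
f 29 25 2
f 33 25 29
f 44 46 43
f 47 44 43
f 43 46 45
f 45 47 43
f 44 50 46
f 48 44 47
f 48 50 44
f 46 50 45
f 49 47 45
f 45 50 49
f 49 48 47
f 50 48 49



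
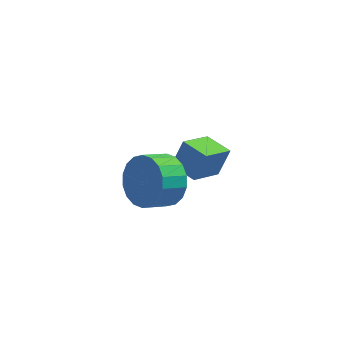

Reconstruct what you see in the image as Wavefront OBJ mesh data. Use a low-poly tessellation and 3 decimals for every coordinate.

v 1.65 -1.125 -0.982
v 2.028 -0.797 0.142
v 0.709 -0.477 -0.854
v 1.087 -0.149 0.269
v 2.353 0.009 -1.549
v 2.731 0.337 -0.426
v 1.412 0.657 -1.422
v 1.79 0.985 -0.298
v 1.069 -3.385 0.966
v 1.826 -3.738 1.635
v 1.129 -4.427 2.063
v 0.371 -4.075 1.394
v 1.626 -3.382 1.88
v 0.928 -4.071 2.308
v 1.315 -3.027 1.944
v 0.617 -3.716 2.372
v 0.955 -2.743 1.814
v 0.257 -3.432 2.242
v 0.618 -2.587 1.517
v -0.08 -3.276 1.945
v 0.37 -2.588 1.11
v -0.328 -3.277 1.538
v 0.261 -2.748 0.675
v -0.437 -3.437 1.103
v 0.311 -3.033 0.297
v -0.386 -3.722 0.725
v 0.512 -3.389 0.052
v -0.186 -4.078 0.48
v 0.823 -3.744 -0.012
v 0.125 -4.433 0.416
v 1.183 -4.028 0.118
v 0.485 -4.717 0.546
v 1.52 -4.184 0.415
v 0.822 -4.873 0.843
v 1.768 -4.183 0.822
v 1.07 -4.872 1.25
v 1.877 -4.023 1.257
v 1.179 -4.712 1.685
f 2 4 1
f 5 2 1
f 1 4 3
f 3 5 1
f 2 8 4
f 6 2 5
f 6 8 2
f 4 8 3
f 7 5 3
f 3 8 7
f 7 6 5
f 8 6 7
f 10 9 13
f 10 13 11
f 11 13 14
f 11 14 12
f 13 9 15
f 13 15 14
f 14 15 16
f 14 16 12
f 15 9 17
f 15 17 16
f 16 17 18
f 16 18 12
f 17 9 19
f 17 19 18
f 18 19 20
f 18 20 12
f 19 9 21
f 19 21 20
f 20 21 22
f 20 22 12
f 21 9 23
f 21 23 22
f 22 23 24
f 22 24 12
f 23 9 25
f 23 25 24
f 24 25 26
f 24 26 12
f 25 9 27
f 25 27 26
f 26 27 28
f 26 28 12
f 27 9 29
f 27 29 28
f 28 29 30
f 28 30 12
f 29 9 31
f 29 31 30
f 30 31 32
f 30 32 12
f 31 9 33
f 31 33 32
f 32 33 34
f 32 34 12
f 33 9 35
f 33 35 34
f 34 35 36
f 34 36 12
f 35 9 37
f 35 37 36
f 36 37 38
f 36 38 12
f 37 9 10
f 37 10 38
f 38 10 11
f 38 11 12



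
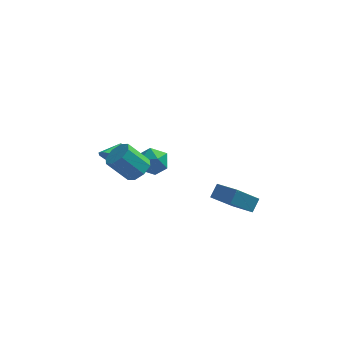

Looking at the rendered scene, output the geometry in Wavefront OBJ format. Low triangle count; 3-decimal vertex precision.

v -1.309 0.193 -2.269
v -0.956 0.523 -1.467
v -1.064 -1.223 -1.793
v -0.711 -0.893 -0.991
v -1.625 -0.803 -1.173
v -1.776 0.073 -1.467
v -0.244 -0.773 -1.793
v -0.395 0.103 -2.087
v -0.298 -0.074 -1.174
v -1.151 -0.092 -0.79
v -0.869 -0.608 -2.47
v -1.722 -0.626 -2.086
v 1.961 -0.929 -3.825
v 2.271 -0.354 -3.221
v 3.068 -0.258 -5.032
v 3.379 0.317 -4.427
v 3.021 -1.937 -3.413
v 3.332 -1.362 -2.808
v 4.129 -1.266 -4.619
v 4.439 -0.691 -4.015
v -1.423 -3.433 0.145
v -0.919 -3.033 0.603
v -1.973 -3.066 1.793
v -2.477 -3.467 1.335
v -1.285 -2.669 0.288
v -2.339 -2.702 1.478
v -1.732 -2.753 -0.11
v -2.786 -2.786 1.08
v -1.998 -3.235 -0.359
v -3.052 -3.268 0.831
v -1.927 -3.834 -0.313
v -2.981 -3.867 0.877
v -1.561 -4.198 0.002
v -2.615 -4.231 1.192
v -1.114 -4.114 0.4
v -2.168 -4.147 1.59
v -0.848 -3.632 0.649
v -1.902 -3.665 1.839
v -3.276 1.647 -3.098
v -2.833 1.87 -3.75
v -2.904 2.533 -2.542
v -3.289 2.086 -3.79
v -3.741 2.134 -3.565
v -4.015 1.997 -3.161
v -4.006 1.725 -2.733
v -3.719 1.424 -2.445
v -3.262 1.208 -2.405
v -2.811 1.159 -2.63
v -2.537 1.297 -3.034
v -2.545 1.568 -3.462
f 1 12 6
f 1 6 2
f 1 2 8
f 1 8 11
f 1 11 12
f 2 6 10
f 6 12 5
f 12 11 3
f 11 8 7
f 8 2 9
f 4 10 5
f 4 5 3
f 4 3 7
f 4 7 9
f 4 9 10
f 5 10 6
f 3 5 12
f 7 3 11
f 9 7 8
f 10 9 2
f 14 16 13
f 17 14 13
f 13 16 15
f 15 17 13
f 14 20 16
f 18 14 17
f 18 20 14
f 16 20 15
f 19 17 15
f 15 20 19
f 19 18 17
f 20 18 19
f 22 21 25
f 22 25 23
f 23 25 26
f 23 26 24
f 25 21 27
f 25 27 26
f 26 27 28
f 26 28 24
f 27 21 29
f 27 29 28
f 28 29 30
f 28 30 24
f 29 21 31
f 29 31 30
f 30 31 32
f 30 32 24
f 31 21 33
f 31 33 32
f 32 33 34
f 32 34 24
f 33 21 35
f 33 35 34
f 34 35 36
f 34 36 24
f 35 21 37
f 35 37 36
f 36 37 38
f 36 38 24
f 37 21 22
f 37 22 38
f 38 22 23
f 38 23 24
f 40 39 42
f 40 42 41
f 42 39 43
f 42 43 41
f 43 39 44
f 43 44 41
f 44 39 45
f 44 45 41
f 45 39 46
f 45 46 41
f 46 39 47
f 46 47 41
f 47 39 48
f 47 48 41
f 48 39 49
f 48 49 41
f 49 39 50
f 49 50 41
f 50 39 40
f 50 40 41



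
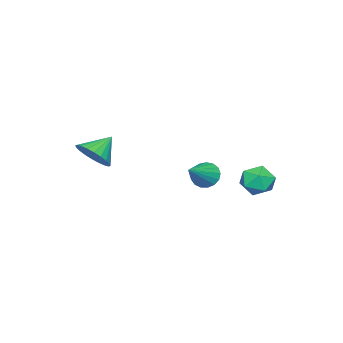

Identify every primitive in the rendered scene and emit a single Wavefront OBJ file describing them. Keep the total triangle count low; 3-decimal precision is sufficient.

v -3.141 4.501 -2.354
v -2.352 4.034 -2.013
v -3.468 3.266 -3.287
v -2.679 2.799 -2.946
v -3.449 2.949 -2.362
v -3.246 3.713 -1.785
v -2.574 3.587 -3.515
v -2.371 4.351 -2.938
v -2.001 3.47 -2.731
v -2.542 3.075 -2.018
v -3.278 4.225 -3.282
v -3.819 3.83 -2.569
v 0.867 3.047 -0.944
v 1.217 2.692 -1.504
v 2.433 3.093 0.004
v 1.256 3.04 -1.585
v 1.206 3.389 -1.519
v 1.078 3.66 -1.321
v 0.903 3.791 -1.037
v 0.719 3.751 -0.731
v 0.569 3.551 -0.474
v 0.487 3.235 -0.325
v 0.493 2.876 -0.317
v 0.584 2.556 -0.453
v 0.741 2.349 -0.701
v 0.926 2.302 -1.005
v 1.098 2.426 -1.295
v 1.984 -2.38 -0.576
v 2.66 -2.221 0.171
v 0.896 -2.04 0.336
v 2.637 -1.858 0.009
v 2.515 -1.575 -0.243
v 2.311 -1.414 -0.545
v 2.058 -1.4 -0.852
v 1.794 -1.536 -1.117
v 1.559 -1.8 -1.299
v 1.388 -2.152 -1.372
v 1.308 -2.539 -1.323
v 1.331 -2.901 -1.161
v 1.454 -3.184 -0.91
v 1.657 -3.345 -0.608
v 1.91 -3.359 -0.301
v 2.174 -3.223 -0.036
v 2.41 -2.96 0.147
v 2.58 -2.607 0.22
f 1 12 6
f 1 6 2
f 1 2 8
f 1 8 11
f 1 11 12
f 2 6 10
f 6 12 5
f 12 11 3
f 11 8 7
f 8 2 9
f 4 10 5
f 4 5 3
f 4 3 7
f 4 7 9
f 4 9 10
f 5 10 6
f 3 5 12
f 7 3 11
f 9 7 8
f 10 9 2
f 14 13 16
f 14 16 15
f 16 13 17
f 16 17 15
f 17 13 18
f 17 18 15
f 18 13 19
f 18 19 15
f 19 13 20
f 19 20 15
f 20 13 21
f 20 21 15
f 21 13 22
f 21 22 15
f 22 13 23
f 22 23 15
f 23 13 24
f 23 24 15
f 24 13 25
f 24 25 15
f 25 13 26
f 25 26 15
f 26 13 27
f 26 27 15
f 27 13 14
f 27 14 15
f 29 28 31
f 29 31 30
f 31 28 32
f 31 32 30
f 32 28 33
f 32 33 30
f 33 28 34
f 33 34 30
f 34 28 35
f 34 35 30
f 35 28 36
f 35 36 30
f 36 28 37
f 36 37 30
f 37 28 38
f 37 38 30
f 38 28 39
f 38 39 30
f 39 28 40
f 39 40 30
f 40 28 41
f 40 41 30
f 41 28 42
f 41 42 30
f 42 28 43
f 42 43 30
f 43 28 44
f 43 44 30
f 44 28 45
f 44 45 30
f 45 28 29
f 45 29 30



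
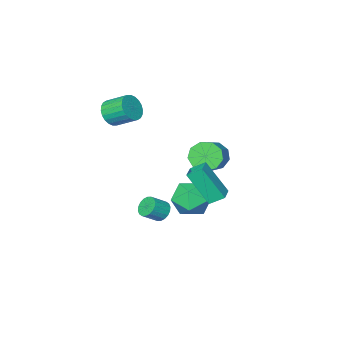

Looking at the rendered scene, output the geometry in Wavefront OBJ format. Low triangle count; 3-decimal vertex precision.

v -0.835 1.522 -1.869
v -0.035 0.926 -1.262
v -0.965 0.094 -3.098
v -0.165 -0.502 -2.491
v -1.225 -0.318 -2.037
v -1.144 0.564 -1.278
v 0.144 0.456 -3.082
v 0.225 1.338 -2.323
v 0.57 0.268 -2.012
v -0.276 -0.211 -1.366
v -0.724 1.231 -2.994
v -1.57 0.752 -2.348
v 0.43 -0.727 -3.425
v 0.786 -0.85 -3.93
v 1.606 -0.976 -3.32
v 1.25 -0.853 -2.815
v 0.809 -0.572 -3.903
v 1.63 -0.698 -3.294
v 0.757 -0.324 -3.782
v 1.578 -0.451 -3.173
v 0.64 -0.157 -3.59
v 1.461 -0.283 -2.981
v 0.482 -0.102 -3.365
v 1.303 -0.228 -2.756
v 0.313 -0.171 -3.152
v 1.134 -0.297 -2.543
v 0.167 -0.35 -2.993
v 0.988 -0.476 -2.384
v 0.074 -0.604 -2.92
v 0.894 -0.73 -2.31
v 0.05 -0.882 -2.946
v 0.871 -1.008 -2.337
v 0.102 -1.129 -3.067
v 0.923 -1.256 -2.458
v 0.219 -1.297 -3.259
v 1.04 -1.423 -2.65
v 0.377 -1.352 -3.484
v 1.198 -1.478 -2.875
v 0.546 -1.283 -3.697
v 1.367 -1.409 -3.088
v 0.692 -1.104 -3.856
v 1.513 -1.23 -3.247
v -1.436 0.937 0.782
v -0.813 0.335 0.58
v 0.16 1.101 1.296
v -0.464 1.703 1.498
v -0.834 0.764 0.149
v 0.138 1.531 0.865
v -1.138 1.275 0.015
v -0.165 2.041 0.731
v -1.581 1.627 0.239
v -0.608 2.394 0.955
v -1.956 1.656 0.718
v -0.984 2.423 1.433
v -2.088 1.349 1.226
v -1.116 2.115 1.942
v -1.915 0.849 1.527
v -0.943 1.615 2.243
v -1.518 0.39 1.479
v -0.546 1.156 2.195
v -1.083 0.187 1.105
v -0.11 0.953 1.821
v -0.042 2.896 -0.606
v -0.6 3.395 -0.125
v 0.639 3.548 -0.496
v 0.082 4.048 -0.014
v 0.598 1.932 1.134
v 0.041 2.432 1.616
v 1.28 2.585 1.245
v 0.722 3.084 1.726
v 1.678 -3.252 2.892
v 1.962 -3.557 3.586
v 1.386 -2.554 4.263
v 1.102 -2.248 3.568
v 2.198 -3.365 3.502
v 1.622 -2.362 4.179
v 2.355 -3.155 3.325
v 1.779 -2.152 4.002
v 2.409 -2.96 3.082
v 1.833 -1.957 3.759
v 2.352 -2.81 2.81
v 1.776 -1.807 3.487
v 2.192 -2.726 2.551
v 1.616 -1.723 3.228
v 1.954 -2.723 2.343
v 1.378 -1.72 3.02
v 1.674 -2.8 2.219
v 1.098 -1.797 2.896
v 1.394 -2.946 2.197
v 0.818 -1.943 2.874
v 1.158 -3.138 2.281
v 0.582 -2.135 2.958
v 1.001 -3.348 2.458
v 0.425 -2.345 3.135
v 0.947 -3.543 2.701
v 0.371 -2.54 3.378
v 1.004 -3.693 2.973
v 0.428 -2.69 3.65
v 1.164 -3.777 3.232
v 0.588 -2.774 3.909
v 1.402 -3.78 3.44
v 0.826 -2.777 4.117
v 1.682 -3.703 3.564
v 1.106 -2.7 4.241
f 1 12 6
f 1 6 2
f 1 2 8
f 1 8 11
f 1 11 12
f 2 6 10
f 6 12 5
f 12 11 3
f 11 8 7
f 8 2 9
f 4 10 5
f 4 5 3
f 4 3 7
f 4 7 9
f 4 9 10
f 5 10 6
f 3 5 12
f 7 3 11
f 9 7 8
f 10 9 2
f 14 13 17
f 14 17 15
f 15 17 18
f 15 18 16
f 17 13 19
f 17 19 18
f 18 19 20
f 18 20 16
f 19 13 21
f 19 21 20
f 20 21 22
f 20 22 16
f 21 13 23
f 21 23 22
f 22 23 24
f 22 24 16
f 23 13 25
f 23 25 24
f 24 25 26
f 24 26 16
f 25 13 27
f 25 27 26
f 26 27 28
f 26 28 16
f 27 13 29
f 27 29 28
f 28 29 30
f 28 30 16
f 29 13 31
f 29 31 30
f 30 31 32
f 30 32 16
f 31 13 33
f 31 33 32
f 32 33 34
f 32 34 16
f 33 13 35
f 33 35 34
f 34 35 36
f 34 36 16
f 35 13 37
f 35 37 36
f 36 37 38
f 36 38 16
f 37 13 39
f 37 39 38
f 38 39 40
f 38 40 16
f 39 13 41
f 39 41 40
f 40 41 42
f 40 42 16
f 41 13 14
f 41 14 42
f 42 14 15
f 42 15 16
f 44 43 47
f 44 47 45
f 45 47 48
f 45 48 46
f 47 43 49
f 47 49 48
f 48 49 50
f 48 50 46
f 49 43 51
f 49 51 50
f 50 51 52
f 50 52 46
f 51 43 53
f 51 53 52
f 52 53 54
f 52 54 46
f 53 43 55
f 53 55 54
f 54 55 56
f 54 56 46
f 55 43 57
f 55 57 56
f 56 57 58
f 56 58 46
f 57 43 59
f 57 59 58
f 58 59 60
f 58 60 46
f 59 43 61
f 59 61 60
f 60 61 62
f 60 62 46
f 61 43 44
f 61 44 62
f 62 44 45
f 62 45 46
f 64 66 63
f 67 64 63
f 63 66 65
f 65 67 63
f 64 70 66
f 68 64 67
f 68 70 64
f 66 70 65
f 69 67 65
f 65 70 69
f 69 68 67
f 70 68 69
f 72 71 75
f 72 75 73
f 73 75 76
f 73 76 74
f 75 71 77
f 75 77 76
f 76 77 78
f 76 78 74
f 77 71 79
f 77 79 78
f 78 79 80
f 78 80 74
f 79 71 81
f 79 81 80
f 80 81 82
f 80 82 74
f 81 71 83
f 81 83 82
f 82 83 84
f 82 84 74
f 83 71 85
f 83 85 84
f 84 85 86
f 84 86 74
f 85 71 87
f 85 87 86
f 86 87 88
f 86 88 74
f 87 71 89
f 87 89 88
f 88 89 90
f 88 90 74
f 89 71 91
f 89 91 90
f 90 91 92
f 90 92 74
f 91 71 93
f 91 93 92
f 92 93 94
f 92 94 74
f 93 71 95
f 93 95 94
f 94 95 96
f 94 96 74
f 95 71 97
f 95 97 96
f 96 97 98
f 96 98 74
f 97 71 99
f 97 99 98
f 98 99 100
f 98 100 74
f 99 71 101
f 99 101 100
f 100 101 102
f 100 102 74
f 101 71 103
f 101 103 102
f 102 103 104
f 102 104 74
f 103 71 72
f 103 72 104
f 104 72 73
f 104 73 74



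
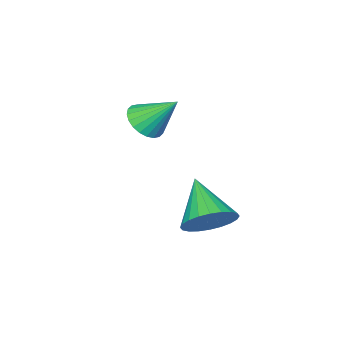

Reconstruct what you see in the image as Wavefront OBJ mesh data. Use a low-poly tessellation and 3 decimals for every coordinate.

v -0.323 -1.813 -1.4
v 0.519 -1.83 -1.056
v -0.837 -0.607 -0.08
v 0.545 -1.564 -1.289
v 0.439 -1.335 -1.539
v 0.217 -1.179 -1.768
v -0.087 -1.12 -1.941
v -0.427 -1.166 -2.031
v -0.752 -1.31 -2.026
v -1.011 -1.531 -1.925
v -1.165 -1.795 -1.744
v -1.191 -2.061 -1.511
v -1.085 -2.29 -1.261
v -0.863 -2.446 -1.032
v -0.558 -2.505 -0.859
v -0.218 -2.46 -0.769
v 0.106 -2.315 -0.774
v 0.365 -2.094 -0.875
v 0.925 2.879 -4.263
v 1.581 2.147 -4.756
v 0.175 1.341 -2.977
v 1.835 2.287 -4.44
v 1.951 2.518 -4.097
v 1.91 2.803 -3.779
v 1.719 3.1 -3.534
v 1.408 3.364 -3.401
v 1.022 3.553 -3.399
v 0.623 3.64 -3.528
v 0.269 3.611 -3.769
v 0.015 3.471 -4.086
v -0.101 3.24 -4.429
v -0.06 2.955 -4.747
v 0.131 2.658 -4.991
v 0.442 2.394 -5.124
v 0.827 2.205 -5.126
v 1.227 2.118 -4.997
f 2 1 4
f 2 4 3
f 4 1 5
f 4 5 3
f 5 1 6
f 5 6 3
f 6 1 7
f 6 7 3
f 7 1 8
f 7 8 3
f 8 1 9
f 8 9 3
f 9 1 10
f 9 10 3
f 10 1 11
f 10 11 3
f 11 1 12
f 11 12 3
f 12 1 13
f 12 13 3
f 13 1 14
f 13 14 3
f 14 1 15
f 14 15 3
f 15 1 16
f 15 16 3
f 16 1 17
f 16 17 3
f 17 1 18
f 17 18 3
f 18 1 2
f 18 2 3
f 20 19 22
f 20 22 21
f 22 19 23
f 22 23 21
f 23 19 24
f 23 24 21
f 24 19 25
f 24 25 21
f 25 19 26
f 25 26 21
f 26 19 27
f 26 27 21
f 27 19 28
f 27 28 21
f 28 19 29
f 28 29 21
f 29 19 30
f 29 30 21
f 30 19 31
f 30 31 21
f 31 19 32
f 31 32 21
f 32 19 33
f 32 33 21
f 33 19 34
f 33 34 21
f 34 19 35
f 34 35 21
f 35 19 36
f 35 36 21
f 36 19 20
f 36 20 21



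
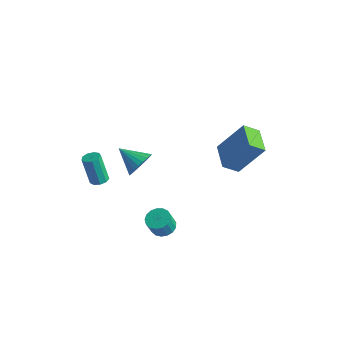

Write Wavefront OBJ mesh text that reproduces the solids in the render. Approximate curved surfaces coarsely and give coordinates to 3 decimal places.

v 2.683 2.732 2.615
v 3.621 3.632 4.365
v 1.43 3.639 2.82
v 2.368 4.539 4.57
v 3.112 3.461 2.01
v 4.05 4.361 3.76
v 1.859 4.368 2.215
v 2.797 5.268 3.965
v 0.479 0.759 -2.472
v 0.86 0.234 -2.708
v 0.882 -0.183 -1.744
v 0.501 0.341 -1.508
v 1.083 0.459 -2.615
v 1.106 0.041 -1.652
v 1.169 0.752 -2.49
v 1.191 0.335 -1.527
v 1.096 1.047 -2.361
v 1.118 0.63 -1.398
v 0.882 1.276 -2.257
v 0.904 0.859 -1.294
v 0.575 1.386 -2.202
v 0.597 0.969 -1.239
v 0.247 1.353 -2.209
v 0.269 0.936 -1.246
v -0.028 1.183 -2.276
v -0.006 0.766 -1.313
v -0.188 0.916 -2.388
v -0.165 0.499 -1.425
v -0.194 0.613 -2.519
v -0.172 0.196 -1.556
v -0.046 0.343 -2.639
v -0.024 -0.074 -1.676
v 0.222 0.169 -2.721
v 0.244 -0.248 -1.758
v 0.549 0.129 -2.746
v 0.571 -0.288 -1.782
v -2.087 1.66 0.331
v -1.785 2.054 1.045
v -3.393 1.36 1.049
v -1.933 2.314 0.884
v -2.105 2.474 0.639
v -2.274 2.51 0.347
v -2.415 2.417 0.052
v -2.506 2.208 -0.2
v -2.533 1.917 -0.371
v -2.492 1.586 -0.436
v -2.39 1.266 -0.384
v -2.242 1.007 -0.223
v -2.07 0.847 0.022
v -1.901 0.811 0.315
v -1.76 0.904 0.609
v -1.669 1.112 0.861
v -1.642 1.404 1.032
v -1.683 1.735 1.097
v -3.536 0.084 -0.859
v -3.175 0.437 -0.734
v -3.663 0.348 0.924
v -4.024 -0.004 0.799
v -3.481 0.6 -0.815
v -3.969 0.511 0.843
v -3.813 0.521 -0.917
v -4.3 0.432 0.741
v -4.015 0.238 -0.991
v -4.503 0.149 0.666
v -3.993 -0.117 -1.004
v -4.481 -0.206 0.653
v -3.758 -0.377 -0.949
v -4.245 -0.466 0.709
v -3.418 -0.422 -0.851
v -3.906 -0.511 0.806
v -3.134 -0.23 -0.757
v -3.622 -0.318 0.9
v -3.038 0.11 -0.711
v -3.526 0.021 0.947
f 2 4 1
f 5 2 1
f 1 4 3
f 3 5 1
f 2 8 4
f 6 2 5
f 6 8 2
f 4 8 3
f 7 5 3
f 3 8 7
f 7 6 5
f 8 6 7
f 10 9 13
f 10 13 11
f 11 13 14
f 11 14 12
f 13 9 15
f 13 15 14
f 14 15 16
f 14 16 12
f 15 9 17
f 15 17 16
f 16 17 18
f 16 18 12
f 17 9 19
f 17 19 18
f 18 19 20
f 18 20 12
f 19 9 21
f 19 21 20
f 20 21 22
f 20 22 12
f 21 9 23
f 21 23 22
f 22 23 24
f 22 24 12
f 23 9 25
f 23 25 24
f 24 25 26
f 24 26 12
f 25 9 27
f 25 27 26
f 26 27 28
f 26 28 12
f 27 9 29
f 27 29 28
f 28 29 30
f 28 30 12
f 29 9 31
f 29 31 30
f 30 31 32
f 30 32 12
f 31 9 33
f 31 33 32
f 32 33 34
f 32 34 12
f 33 9 35
f 33 35 34
f 34 35 36
f 34 36 12
f 35 9 10
f 35 10 36
f 36 10 11
f 36 11 12
f 38 37 40
f 38 40 39
f 40 37 41
f 40 41 39
f 41 37 42
f 41 42 39
f 42 37 43
f 42 43 39
f 43 37 44
f 43 44 39
f 44 37 45
f 44 45 39
f 45 37 46
f 45 46 39
f 46 37 47
f 46 47 39
f 47 37 48
f 47 48 39
f 48 37 49
f 48 49 39
f 49 37 50
f 49 50 39
f 50 37 51
f 50 51 39
f 51 37 52
f 51 52 39
f 52 37 53
f 52 53 39
f 53 37 54
f 53 54 39
f 54 37 38
f 54 38 39
f 56 55 59
f 56 59 57
f 57 59 60
f 57 60 58
f 59 55 61
f 59 61 60
f 60 61 62
f 60 62 58
f 61 55 63
f 61 63 62
f 62 63 64
f 62 64 58
f 63 55 65
f 63 65 64
f 64 65 66
f 64 66 58
f 65 55 67
f 65 67 66
f 66 67 68
f 66 68 58
f 67 55 69
f 67 69 68
f 68 69 70
f 68 70 58
f 69 55 71
f 69 71 70
f 70 71 72
f 70 72 58
f 71 55 73
f 71 73 72
f 72 73 74
f 72 74 58
f 73 55 56
f 73 56 74
f 74 56 57
f 74 57 58



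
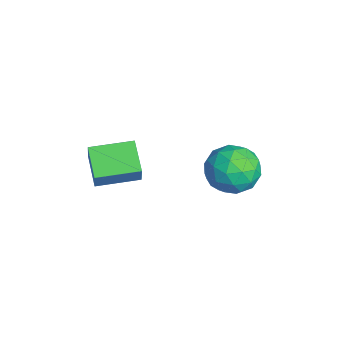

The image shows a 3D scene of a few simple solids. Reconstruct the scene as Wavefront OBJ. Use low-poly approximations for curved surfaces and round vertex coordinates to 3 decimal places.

v 1.061 -0.574 -3.553
v 1.419 -0.619 -2.794
v 1.066 0.874 -3.47
v 1.425 0.829 -2.712
v 2.155 -0.549 -4.068
v 2.514 -0.594 -3.31
v 2.161 0.899 -3.986
v 2.519 0.854 -3.227
v 2.475 4.34 -2.992
v 3.403 4.168 -2.931
v 2.277 3.012 -3.729
v 3.205 2.84 -3.668
v 2.67 2.825 -2.888
v 2.792 3.645 -2.433
v 2.888 3.535 -4.227
v 3.01 4.355 -3.772
v 3.659 3.67 -3.695
v 3.524 3.232 -2.867
v 2.156 3.948 -3.793
v 2.021 3.51 -2.965
v 2.956 4.37 -2.897
v 2.724 2.81 -3.763
v 2.409 2.8 -3.305
v 2.955 2.699 -3.269
v 2.597 4.063 -2.604
v 3.143 3.962 -2.568
v 2.711 3.173 -2.543
v 2.537 3.218 -4.092
v 3.083 3.117 -4.056
v 2.725 4.481 -3.391
v 3.271 4.38 -3.355
v 2.969 4.007 -4.117
v 3.652 3.977 -3.31
v 3.536 3.197 -3.743
v 3.35 3.605 -4.072
v 3.421 4.087 -3.804
v 3.573 3.719 -2.824
v 3.457 2.939 -3.257
v 3.142 2.929 -2.798
v 3.213 3.412 -2.531
v 3.723 3.427 -3.272
v 2.223 4.241 -3.403
v 2.107 3.461 -3.836
v 2.467 3.768 -4.129
v 2.538 4.251 -3.862
v 2.144 3.983 -2.917
v 2.028 3.203 -3.35
v 2.259 3.093 -2.856
v 2.33 3.575 -2.588
v 1.957 3.753 -3.388
f 2 4 1
f 5 2 1
f 1 4 3
f 3 5 1
f 2 8 4
f 6 2 5
f 6 8 2
f 4 8 3
f 7 5 3
f 3 8 7
f 7 6 5
f 8 6 7
f 9 46 25
f 46 20 49
f 25 49 14
f 46 49 25
f 9 25 21
f 25 14 26
f 21 26 10
f 25 26 21
f 9 21 30
f 21 10 31
f 30 31 16
f 21 31 30
f 9 30 42
f 30 16 45
f 42 45 19
f 30 45 42
f 9 42 46
f 42 19 50
f 46 50 20
f 42 50 46
f 10 26 37
f 26 14 40
f 37 40 18
f 26 40 37
f 14 49 27
f 49 20 48
f 27 48 13
f 49 48 27
f 20 50 47
f 50 19 43
f 47 43 11
f 50 43 47
f 19 45 44
f 45 16 32
f 44 32 15
f 45 32 44
f 16 31 36
f 31 10 33
f 36 33 17
f 31 33 36
f 12 38 24
f 38 18 39
f 24 39 13
f 38 39 24
f 12 24 22
f 24 13 23
f 22 23 11
f 24 23 22
f 12 22 29
f 22 11 28
f 29 28 15
f 22 28 29
f 12 29 34
f 29 15 35
f 34 35 17
f 29 35 34
f 12 34 38
f 34 17 41
f 38 41 18
f 34 41 38
f 13 39 27
f 39 18 40
f 27 40 14
f 39 40 27
f 11 23 47
f 23 13 48
f 47 48 20
f 23 48 47
f 15 28 44
f 28 11 43
f 44 43 19
f 28 43 44
f 17 35 36
f 35 15 32
f 36 32 16
f 35 32 36
f 18 41 37
f 41 17 33
f 37 33 10
f 41 33 37



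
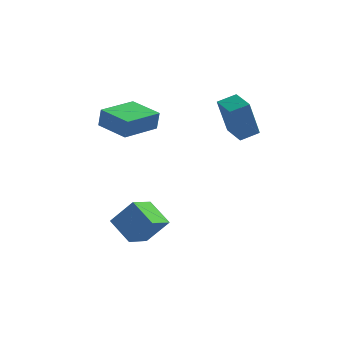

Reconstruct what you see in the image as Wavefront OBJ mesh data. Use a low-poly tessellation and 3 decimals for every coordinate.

v -2.186 -1.684 2.293
v -2.042 -1.736 3.21
v -1.431 0.016 2.271
v -1.287 -0.036 3.188
v -0.753 -2.324 2.032
v -0.609 -2.376 2.949
v 0.002 -0.624 2.01
v 0.146 -0.676 2.927
v -1.205 -2.932 -2.611
v -0.256 -2.756 -1.449
v -0.888 -1.75 -3.049
v 0.06 -1.573 -1.887
v -0.14 -3.507 -3.393
v 0.808 -3.33 -2.231
v 0.176 -2.324 -3.831
v 1.125 -2.148 -2.669
v 2.08 2.449 1.032
v 1.817 1.79 2.912
v 2.747 3.067 1.341
v 2.484 2.408 3.222
v 2.936 1.612 0.858
v 2.673 0.953 2.739
v 3.603 2.23 1.168
v 3.34 1.571 3.048
f 2 4 1
f 5 2 1
f 1 4 3
f 3 5 1
f 2 8 4
f 6 2 5
f 6 8 2
f 4 8 3
f 7 5 3
f 3 8 7
f 7 6 5
f 8 6 7
f 10 12 9
f 13 10 9
f 9 12 11
f 11 13 9
f 10 16 12
f 14 10 13
f 14 16 10
f 12 16 11
f 15 13 11
f 11 16 15
f 15 14 13
f 16 14 15
f 18 20 17
f 21 18 17
f 17 20 19
f 19 21 17
f 18 24 20
f 22 18 21
f 22 24 18
f 20 24 19
f 23 21 19
f 19 24 23
f 23 22 21
f 24 22 23



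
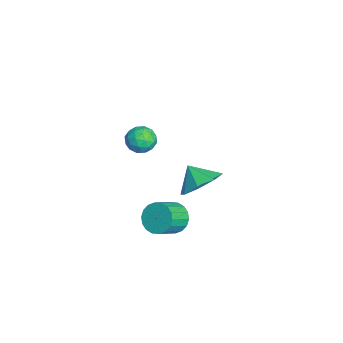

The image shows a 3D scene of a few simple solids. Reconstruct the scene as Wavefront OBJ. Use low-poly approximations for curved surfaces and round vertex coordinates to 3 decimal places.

v 2.963 0.058 -2.631
v 3.545 0.575 -2.686
v 4.259 -0.161 -2.044
v 3.677 -0.678 -1.989
v 3.383 0.671 -2.395
v 4.097 -0.065 -1.753
v 3.138 0.647 -2.15
v 3.852 -0.089 -1.508
v 2.858 0.506 -2.001
v 3.572 -0.23 -1.359
v 2.599 0.276 -1.976
v 3.313 -0.46 -1.334
v 2.412 0.003 -2.081
v 3.126 -0.733 -1.439
v 2.334 -0.259 -2.295
v 3.049 -0.995 -1.653
v 2.381 -0.459 -2.576
v 3.095 -1.195 -1.934
v 2.543 -0.555 -2.867
v 3.257 -1.291 -2.225
v 2.788 -0.531 -3.112
v 3.502 -1.267 -2.47
v 3.068 -0.39 -3.261
v 3.782 -1.126 -2.619
v 3.327 -0.16 -3.286
v 4.041 -0.896 -2.644
v 3.514 0.113 -3.181
v 4.228 -0.623 -2.539
v 3.591 0.375 -2.967
v 4.306 -0.361 -2.325
v 2.406 -1.073 2.872
v 2.879 -0.629 2.599
v 2.721 -1.871 2.121
v 3.194 -1.427 1.848
v 3.289 -1.688 2.495
v 3.095 -1.195 2.959
v 2.505 -1.305 1.761
v 2.311 -0.812 2.225
v 2.941 -0.772 1.912
v 3.425 -1.009 2.365
v 2.175 -1.491 2.355
v 2.659 -1.728 2.808
v 2.615 -0.781 2.802
v 2.985 -1.719 1.918
v 3.041 -1.872 2.299
v 3.319 -1.611 2.138
v 2.742 -1.114 3.013
v 3.02 -0.853 2.853
v 3.261 -1.475 2.791
v 2.58 -1.647 1.867
v 2.858 -1.386 1.707
v 2.281 -0.889 2.582
v 2.559 -0.628 2.421
v 2.339 -1.025 1.929
v 2.929 -0.604 2.237
v 3.114 -1.073 1.795
v 2.709 -1.002 1.744
v 2.595 -0.712 2.017
v 3.214 -0.743 2.504
v 3.399 -1.212 2.062
v 3.455 -1.365 2.442
v 3.341 -1.076 2.715
v 3.25 -0.827 2.1
v 2.201 -1.288 2.658
v 2.386 -1.757 2.216
v 2.259 -1.424 2.005
v 2.145 -1.135 2.278
v 2.486 -1.427 2.925
v 2.671 -1.896 2.483
v 3.005 -1.788 2.703
v 2.891 -1.498 2.976
v 2.35 -1.673 2.62
v -0.242 1.505 -3.228
v 0.494 0.702 -3.269
v -0.818 0.935 -2.412
v 0.696 1.292 -2.715
v 0.348 2.006 -2.461
v -0.345 2.427 -2.657
v -0.978 2.308 -3.187
v -1.18 1.718 -3.741
v -0.832 1.003 -3.995
v -0.139 0.582 -3.8
f 2 1 5
f 2 5 3
f 3 5 6
f 3 6 4
f 5 1 7
f 5 7 6
f 6 7 8
f 6 8 4
f 7 1 9
f 7 9 8
f 8 9 10
f 8 10 4
f 9 1 11
f 9 11 10
f 10 11 12
f 10 12 4
f 11 1 13
f 11 13 12
f 12 13 14
f 12 14 4
f 13 1 15
f 13 15 14
f 14 15 16
f 14 16 4
f 15 1 17
f 15 17 16
f 16 17 18
f 16 18 4
f 17 1 19
f 17 19 18
f 18 19 20
f 18 20 4
f 19 1 21
f 19 21 20
f 20 21 22
f 20 22 4
f 21 1 23
f 21 23 22
f 22 23 24
f 22 24 4
f 23 1 25
f 23 25 24
f 24 25 26
f 24 26 4
f 25 1 27
f 25 27 26
f 26 27 28
f 26 28 4
f 27 1 29
f 27 29 28
f 28 29 30
f 28 30 4
f 29 1 2
f 29 2 30
f 30 2 3
f 30 3 4
f 31 68 47
f 68 42 71
f 47 71 36
f 68 71 47
f 31 47 43
f 47 36 48
f 43 48 32
f 47 48 43
f 31 43 52
f 43 32 53
f 52 53 38
f 43 53 52
f 31 52 64
f 52 38 67
f 64 67 41
f 52 67 64
f 31 64 68
f 64 41 72
f 68 72 42
f 64 72 68
f 32 48 59
f 48 36 62
f 59 62 40
f 48 62 59
f 36 71 49
f 71 42 70
f 49 70 35
f 71 70 49
f 42 72 69
f 72 41 65
f 69 65 33
f 72 65 69
f 41 67 66
f 67 38 54
f 66 54 37
f 67 54 66
f 38 53 58
f 53 32 55
f 58 55 39
f 53 55 58
f 34 60 46
f 60 40 61
f 46 61 35
f 60 61 46
f 34 46 44
f 46 35 45
f 44 45 33
f 46 45 44
f 34 44 51
f 44 33 50
f 51 50 37
f 44 50 51
f 34 51 56
f 51 37 57
f 56 57 39
f 51 57 56
f 34 56 60
f 56 39 63
f 60 63 40
f 56 63 60
f 35 61 49
f 61 40 62
f 49 62 36
f 61 62 49
f 33 45 69
f 45 35 70
f 69 70 42
f 45 70 69
f 37 50 66
f 50 33 65
f 66 65 41
f 50 65 66
f 39 57 58
f 57 37 54
f 58 54 38
f 57 54 58
f 40 63 59
f 63 39 55
f 59 55 32
f 63 55 59
f 74 73 76
f 74 76 75
f 76 73 77
f 76 77 75
f 77 73 78
f 77 78 75
f 78 73 79
f 78 79 75
f 79 73 80
f 79 80 75
f 80 73 81
f 80 81 75
f 81 73 82
f 81 82 75
f 82 73 74
f 82 74 75

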